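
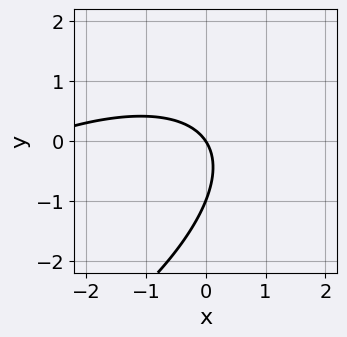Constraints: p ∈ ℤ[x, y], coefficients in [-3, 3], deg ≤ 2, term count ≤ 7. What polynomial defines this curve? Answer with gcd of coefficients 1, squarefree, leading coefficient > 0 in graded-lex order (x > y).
x^2 - 2*x*y + 2*y^2 + 3*x + 2*y

First, degree: the shape is more complex than any degree-1 curve, so deg p = 2.
Next, from the axis intercepts and sections: it crosses the x-axis at the gridline x = 0; the y-axis gridline crossings are at y ∈ {-1, 0}.
Finally, assembling these constraints gives the stated polynomial.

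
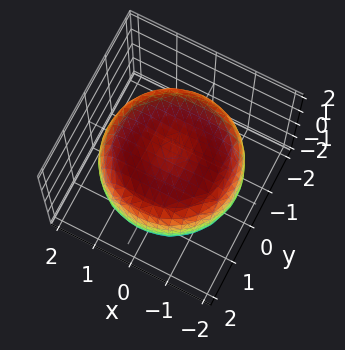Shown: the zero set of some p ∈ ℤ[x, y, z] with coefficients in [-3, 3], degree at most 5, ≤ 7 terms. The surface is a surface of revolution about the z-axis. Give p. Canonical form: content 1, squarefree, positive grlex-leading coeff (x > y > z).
x^4 + 2*x^2*y^2 + y^4 - 2*x^2 - 2*y^2 + 3*z^2 - 3

1. Degree: the shape is more complex than any degree-3 surface, so deg p = 4.
2. Symmetries: the surface is invariant under rotation about z: p = q(x² + y², z).
3. From the visible intercepts: among the integer gridlines, it crosses the z-axis at z ∈ {-1, 1}; a circular section at z = 1 has radius between 1 and 2.
4. Solving for integer coefficients yields p as stated.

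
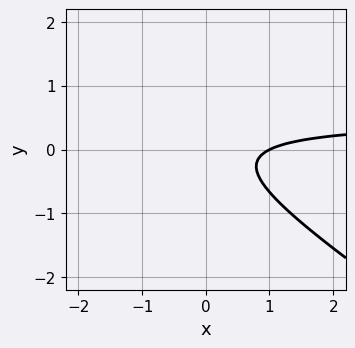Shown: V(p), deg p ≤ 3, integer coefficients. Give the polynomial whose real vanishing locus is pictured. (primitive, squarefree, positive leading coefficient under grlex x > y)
2*x*y + 3*y^2 - x + 1

First, the degree is 2 — no degree-1 curve has this shape.
Next, from the visible intercepts: the curve avoids every integer y-axis point in the box; one x-axis crossing is at x = 1.
Finally, assembling these constraints gives the stated polynomial.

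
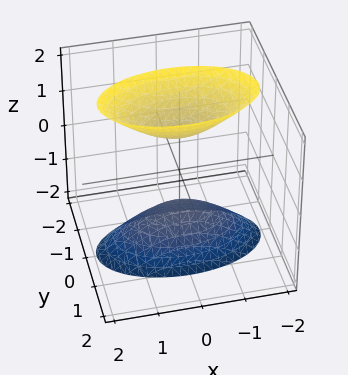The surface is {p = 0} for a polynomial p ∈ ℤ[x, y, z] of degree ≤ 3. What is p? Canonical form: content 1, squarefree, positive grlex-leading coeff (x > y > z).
x^2 + 3*y^2 - z^2 + 1

1. There are 2 components. They look like related sheets of one shape, so recover p as a whole.
2. The degree is 2 — two sheets facing apart; a quadric.
3. Symmetries: it's symmetric under y → −y, forcing even powers of y; the z ↦ −z reflection is a symmetry, so z appears only in even powers; mirror symmetry x ↦ −x ⇒ only even powers of x.
4. Reading off the gridlines: no x-intercept at any integer in the box; among the integer gridlines, it crosses the z-axis at z ∈ {-1, 1}; it misses every integer gridline on the y-axis.
5. Assembling these constraints gives the stated polynomial.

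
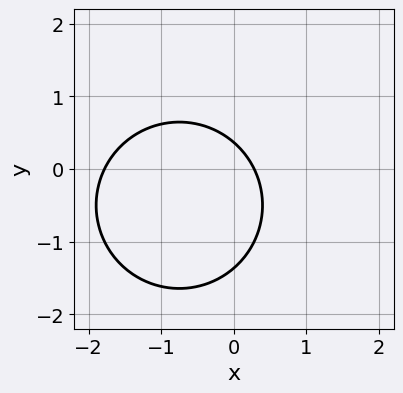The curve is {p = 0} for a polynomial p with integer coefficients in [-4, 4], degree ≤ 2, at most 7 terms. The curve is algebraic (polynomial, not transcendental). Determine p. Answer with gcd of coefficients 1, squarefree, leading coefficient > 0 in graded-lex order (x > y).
2*x^2 + 2*y^2 + 3*x + 2*y - 1

deg p = 2. No degree-1 curve has this shape.
Putting this together gives p.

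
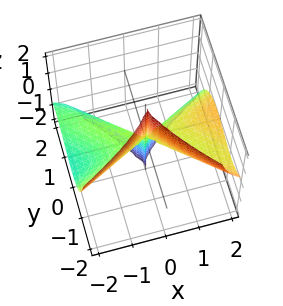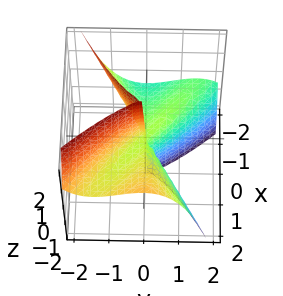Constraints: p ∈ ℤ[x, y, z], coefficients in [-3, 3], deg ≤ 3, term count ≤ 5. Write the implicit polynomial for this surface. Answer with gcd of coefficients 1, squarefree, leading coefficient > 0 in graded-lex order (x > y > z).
First, the degree is 3 — the shape is more complex than any degree-2 surface.
Next, from the axis intercepts and sections: it meets the x-axis at x = 0 (among the integer gridlines); every point of the z-axis in the box is on the surface; it meets the y-axis at y = 0 (among the integer gridlines).
Finally, the integer polynomial consistent with all of this is the stated p.

x^3 - 3*x^2*z - 3*x*y^2 - 3*y^3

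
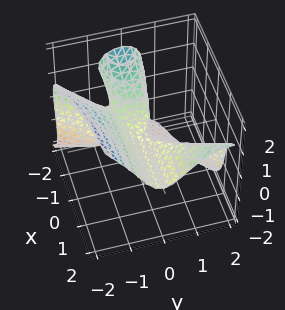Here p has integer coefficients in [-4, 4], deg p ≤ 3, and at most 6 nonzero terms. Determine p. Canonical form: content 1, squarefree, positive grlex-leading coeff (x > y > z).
3*x*y^2 - 2*y^3 - 2*z^3 - 2*x*z

1. The degree is 3 — a generic line meets the surface in up to 3 points.
2. Observable constraints: the visible x-axis segment lies entirely on the surface; it crosses the z-axis at the gridline z = 0.
3. Together with the visible shape, these determine p as stated.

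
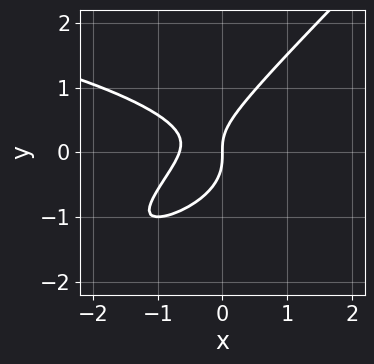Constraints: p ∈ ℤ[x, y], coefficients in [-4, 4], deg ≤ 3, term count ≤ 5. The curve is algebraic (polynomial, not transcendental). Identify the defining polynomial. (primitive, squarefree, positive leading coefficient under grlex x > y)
3*x*y^2 - 3*y^3 + 3*x^2 - x*y + 2*x

First, degree: no degree-2 curve has this shape, so deg p = 3.
Next, observable constraints: it meets the y-axis at y = 0 (among the integer gridlines); one x-axis crossing is at x = 0.
Finally, fitting integer coefficients to these (and the overall shape) gives p.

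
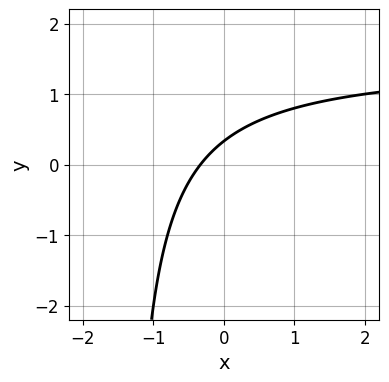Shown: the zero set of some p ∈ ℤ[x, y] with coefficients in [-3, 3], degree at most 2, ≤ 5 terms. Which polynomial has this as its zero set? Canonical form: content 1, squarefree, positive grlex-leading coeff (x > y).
(a) Degree: a generic line meets the curve in up to 2 points, so deg p = 2.
(b) The integer polynomial consistent with all of this is the stated p.

2*x*y - 3*x + 3*y - 1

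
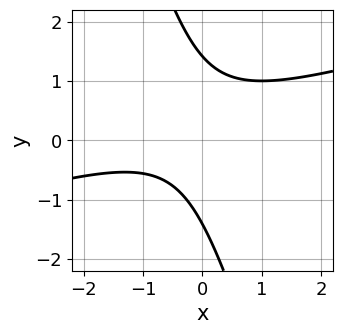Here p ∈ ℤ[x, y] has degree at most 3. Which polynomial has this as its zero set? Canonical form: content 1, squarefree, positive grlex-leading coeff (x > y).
x^2 - 3*x*y - y^2 + x + 2

The degree is 2 — a generic line meets the curve in up to 2 points.
From the axis intercepts and sections: it misses every integer gridline on the x-axis.
Putting this together gives p.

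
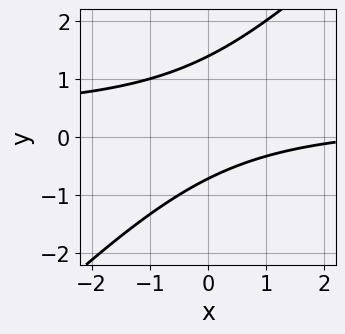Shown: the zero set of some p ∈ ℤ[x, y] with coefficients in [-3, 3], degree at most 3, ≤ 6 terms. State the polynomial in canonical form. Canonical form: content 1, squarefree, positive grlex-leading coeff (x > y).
3*x*y - 3*y^2 - x + 2*y + 3

(a) Degree: a generic line meets the curve in up to 2 points, so deg p = 2.
(b) From the visible intercepts: it misses every integer gridline on the x-axis.
(c) Assembling these constraints gives the stated polynomial.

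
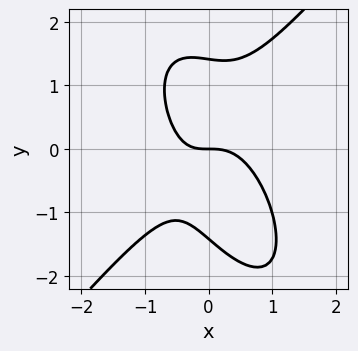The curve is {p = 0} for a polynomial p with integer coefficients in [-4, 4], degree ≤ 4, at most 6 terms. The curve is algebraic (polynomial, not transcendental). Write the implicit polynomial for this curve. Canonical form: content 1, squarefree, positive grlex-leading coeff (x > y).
3*x^3 - x*y^2 - y^3 + x*y + 2*y

Degree: a generic line meets the curve in up to 3 points, so deg p = 3.
From the visible intercepts: it meets the x-axis at x = 0 (among the integer gridlines); it meets the y-axis at y = 0 (among the integer gridlines).
Solving for integer coefficients yields p as stated.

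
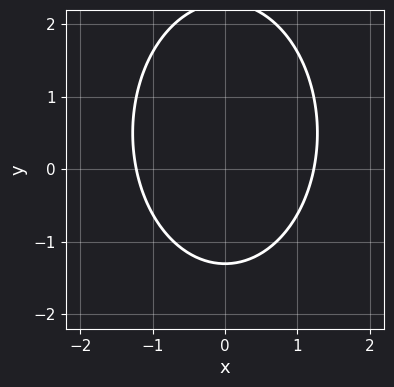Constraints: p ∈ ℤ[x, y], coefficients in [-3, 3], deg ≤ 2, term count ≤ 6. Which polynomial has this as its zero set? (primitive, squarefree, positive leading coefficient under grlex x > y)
1. The degree is 2 — the shape is more complex than any degree-1 curve.
2. Symmetries: mirror symmetry x ↦ −x ⇒ only even powers of x.
3. Assembling these constraints gives the stated polynomial.

2*x^2 + y^2 - y - 3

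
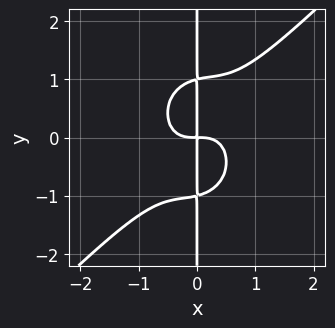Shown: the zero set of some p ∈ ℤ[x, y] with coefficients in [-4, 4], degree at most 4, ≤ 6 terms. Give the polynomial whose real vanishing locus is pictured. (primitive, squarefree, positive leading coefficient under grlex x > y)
3*x^4 - 2*x^3*y + x^2*y^2 - 2*x*y^3 + 2*x*y

1. Degree: the shape is more complex than any degree-3 curve, so deg p = 4.
2. From the axis intercepts and sections: every point of the y-axis in the box is on the curve.
3. Solving for integer coefficients yields p as stated.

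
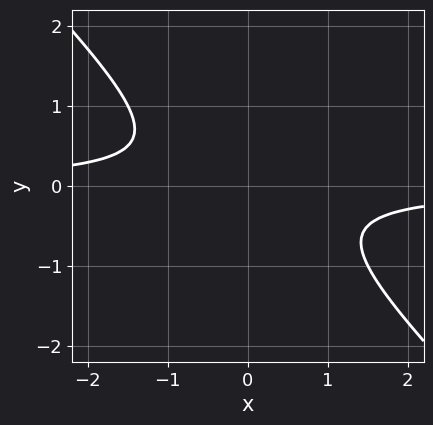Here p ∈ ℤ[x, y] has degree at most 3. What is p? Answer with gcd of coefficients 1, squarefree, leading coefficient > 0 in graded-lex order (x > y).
2*x*y + 2*y^2 + 1

1. Degree: a generic line meets the curve in up to 2 points, so deg p = 2.
2. Checking where it meets the axes: no y-intercept at any integer in the box; no x-intercept at any integer in the box.
3. Together with the visible shape, these determine p as stated.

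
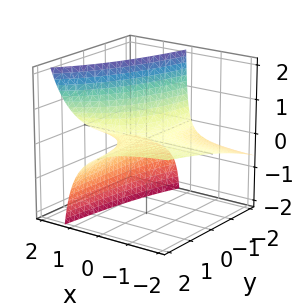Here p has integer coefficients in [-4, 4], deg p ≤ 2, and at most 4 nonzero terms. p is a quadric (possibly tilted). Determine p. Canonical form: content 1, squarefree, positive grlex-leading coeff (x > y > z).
The degree is 2 — a generic line meets the surface in up to 2 points.
Checking where it meets the axes: the visible y-axis segment lies entirely on the surface; the visible x-axis segment lies entirely on the surface; one z-axis crossing is at z = 0.
Solving for integer coefficients yields p as stated.

x*y - 3*x*z + y*z + 3*z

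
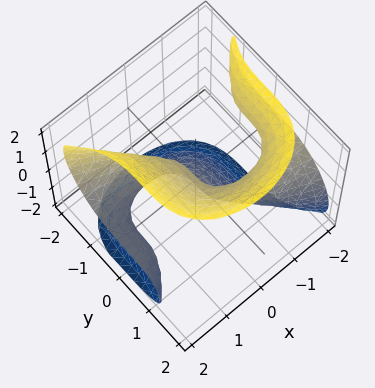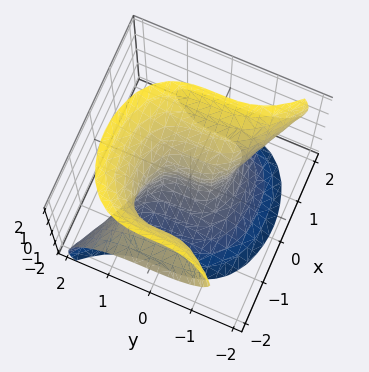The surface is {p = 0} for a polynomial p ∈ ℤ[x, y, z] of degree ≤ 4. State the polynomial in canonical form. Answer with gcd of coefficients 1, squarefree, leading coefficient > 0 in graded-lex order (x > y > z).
1. Degree: a generic line meets the surface in up to 3 points, so deg p = 3.
2. Checking where it meets the axes: one x-axis crossing is at x = 0; it meets the y-axis at y = 0 (among the integer gridlines); it crosses the z-axis at the gridline z = 0.
3. Together with the visible shape, these determine p as stated.

3*x^2*z + 3*y^3 - 2*z^3 + 3*x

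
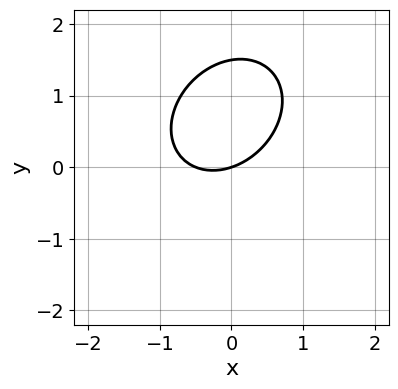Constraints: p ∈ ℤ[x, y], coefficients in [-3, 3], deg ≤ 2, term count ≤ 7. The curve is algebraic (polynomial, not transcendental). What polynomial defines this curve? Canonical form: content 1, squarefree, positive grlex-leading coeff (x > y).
1. The degree is 2 — no degree-1 curve has this shape.
2. Observable constraints: it meets the x-axis at x = 0 (among the integer gridlines); one y-axis crossing is at y = 0.
3. The integer polynomial consistent with all of this is the stated p.

2*x^2 - x*y + 2*y^2 + x - 3*y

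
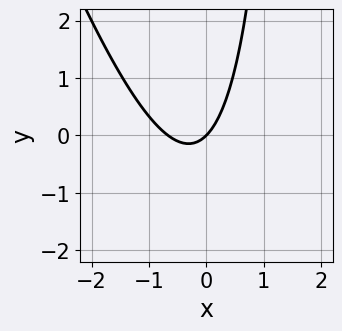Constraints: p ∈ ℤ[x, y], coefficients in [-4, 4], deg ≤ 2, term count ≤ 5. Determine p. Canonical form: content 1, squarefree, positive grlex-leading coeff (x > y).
(a) Degree: the shape is more complex than any degree-1 curve, so deg p = 2.
(b) From the axis intercepts and sections: it meets the x-axis at x = 0 (among the integer gridlines); it meets the y-axis at y = 0 (among the integer gridlines).
(c) Matching integer coefficients to the picture gives p.

3*x^2 + x*y + 2*x - 2*y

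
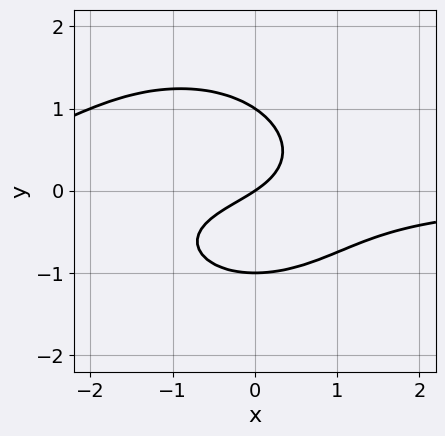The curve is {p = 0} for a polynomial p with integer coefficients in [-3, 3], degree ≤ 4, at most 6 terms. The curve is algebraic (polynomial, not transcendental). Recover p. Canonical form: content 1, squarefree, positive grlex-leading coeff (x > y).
(a) The degree is 3 — the shape is more complex than any degree-2 curve.
(b) Observable constraints: one x-axis crossing is at x = 0; among the integer gridlines, it crosses the y-axis at y ∈ {-1, 0, 1}.
(c) Together with the visible shape, these determine p as stated.

2*x^2*y + 3*y^3 + 2*x*y + 2*x - 3*y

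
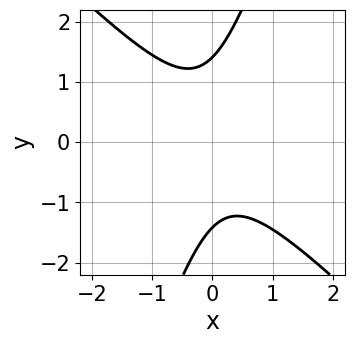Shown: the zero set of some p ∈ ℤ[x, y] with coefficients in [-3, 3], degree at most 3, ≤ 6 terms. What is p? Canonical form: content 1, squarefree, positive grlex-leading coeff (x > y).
3*x^2 + 2*x*y - y^2 + 2

1. deg p = 2. The shape is more complex than any degree-1 curve.
2. Checking where it meets the axes: the curve avoids every integer x-axis point in the box.
3. Assembling these constraints gives the stated polynomial.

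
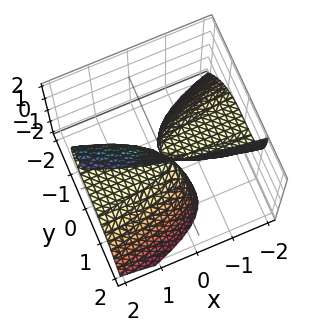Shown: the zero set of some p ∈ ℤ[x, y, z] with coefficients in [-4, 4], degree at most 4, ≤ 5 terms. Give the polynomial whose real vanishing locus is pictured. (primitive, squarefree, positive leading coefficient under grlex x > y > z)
(a) deg p = 3. The shape is more complex than any degree-2 surface.
(b) Observable constraints: one y-axis crossing is at y = 0; the visible x-axis segment lies entirely on the surface; it meets the z-axis at z = 0 (among the integer gridlines).
(c) Solving for integer coefficients yields p as stated.

x*z^2 - 3*y^3 - 3*x*z - 2*y*z + z^2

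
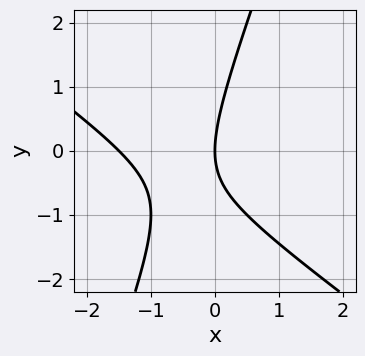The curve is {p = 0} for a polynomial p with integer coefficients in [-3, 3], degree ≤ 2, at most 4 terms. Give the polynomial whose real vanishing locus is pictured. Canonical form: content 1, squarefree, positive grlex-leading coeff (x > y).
First, deg p = 2. No degree-1 curve has this shape.
Next, from the axis intercepts and sections: it crosses the y-axis at the gridline y = 0; one x-axis crossing is at x = 0.
Finally, these observations pin down the coefficients.

2*x^2 + 2*x*y - y^2 + 3*x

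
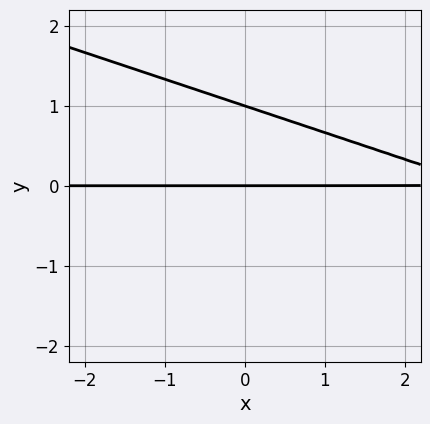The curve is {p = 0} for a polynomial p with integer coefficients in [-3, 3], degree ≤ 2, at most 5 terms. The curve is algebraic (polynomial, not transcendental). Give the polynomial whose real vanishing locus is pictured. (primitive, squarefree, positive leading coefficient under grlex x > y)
x*y + 3*y^2 - 3*y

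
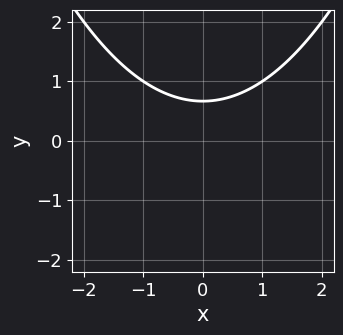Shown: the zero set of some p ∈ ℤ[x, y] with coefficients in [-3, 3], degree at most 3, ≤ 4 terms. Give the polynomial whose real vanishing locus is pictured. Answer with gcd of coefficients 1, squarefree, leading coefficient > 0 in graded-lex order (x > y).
x^2 - 3*y + 2

deg p = 2. A generic line meets the curve in up to 2 points.
Symmetries: the x ↦ −x reflection is a symmetry, so x appears only in even powers.
Against the integer gridlines: the curve avoids every integer x-axis point in the box.
Assembling these constraints gives the stated polynomial.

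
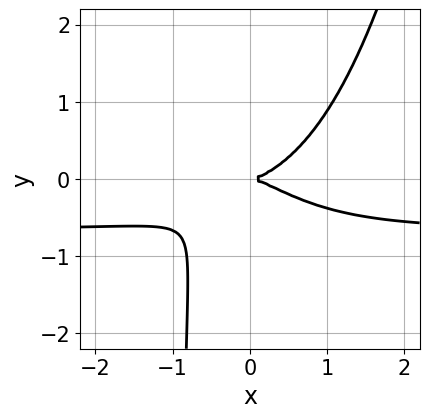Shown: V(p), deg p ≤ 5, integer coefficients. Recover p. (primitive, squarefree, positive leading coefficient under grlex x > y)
(a) The degree is 4 — the shape is more complex than any degree-3 curve.
(b) Observable constraints: it crosses the x-axis at the gridline x = 0; one y-axis crossing is at y = 0.
(c) Solving for integer coefficients yields p as stated.

3*x^3*y + 2*x^3 - 3*x*y^2 - 3*y^2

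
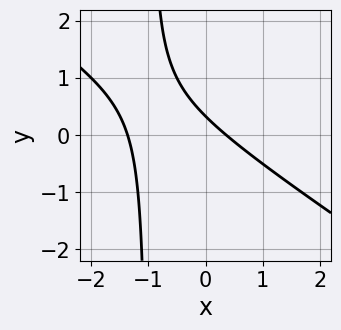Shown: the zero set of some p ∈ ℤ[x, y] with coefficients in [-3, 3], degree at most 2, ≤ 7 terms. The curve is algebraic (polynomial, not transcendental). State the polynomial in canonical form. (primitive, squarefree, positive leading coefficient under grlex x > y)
2*x^2 + 3*x*y + 2*x + 3*y - 1

First, the degree is 2 — the shape is more complex than any degree-1 curve.
Finally, putting this together gives p.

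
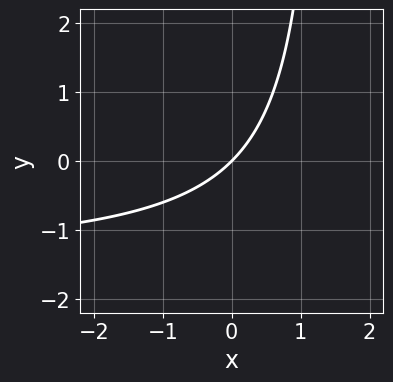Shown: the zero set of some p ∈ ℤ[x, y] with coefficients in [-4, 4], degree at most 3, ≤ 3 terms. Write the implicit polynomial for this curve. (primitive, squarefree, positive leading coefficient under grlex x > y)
2*x*y + 3*x - 3*y

1. Degree: no degree-1 curve has this shape, so deg p = 2.
2. Against the integer gridlines: one x-axis crossing is at x = 0; one y-axis crossing is at y = 0.
3. Solving for integer coefficients yields p as stated.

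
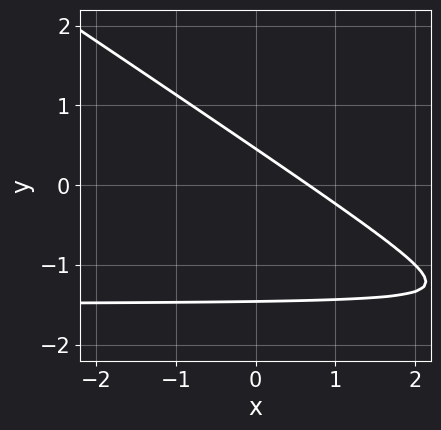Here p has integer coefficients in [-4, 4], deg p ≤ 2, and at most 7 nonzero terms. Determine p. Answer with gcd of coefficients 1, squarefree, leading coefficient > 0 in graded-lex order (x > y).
The degree is 2 — the shape is more complex than any degree-1 curve.
The integer polynomial consistent with all of this is the stated p.

2*x*y + 3*y^2 + 3*x + 3*y - 2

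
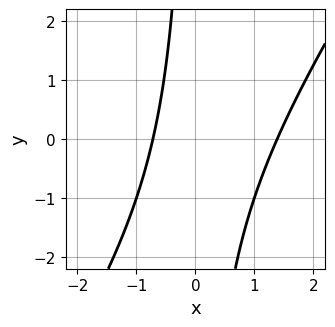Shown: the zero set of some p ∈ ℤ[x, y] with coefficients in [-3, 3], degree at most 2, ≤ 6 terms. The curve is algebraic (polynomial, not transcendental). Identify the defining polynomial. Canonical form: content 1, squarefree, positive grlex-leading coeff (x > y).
3*x^2 - 2*x*y - 2*x - 3

(a) Degree: the shape is more complex than any degree-1 curve, so deg p = 2.
(b) Against the integer gridlines: it misses every integer gridline on the y-axis.
(c) Fitting integer coefficients to these (and the overall shape) gives p.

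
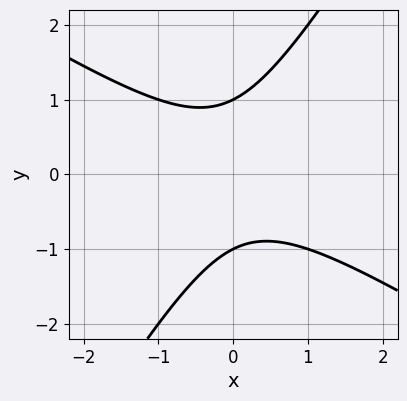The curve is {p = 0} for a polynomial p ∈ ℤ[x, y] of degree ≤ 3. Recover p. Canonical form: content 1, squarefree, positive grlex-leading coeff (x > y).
x^2 + x*y - y^2 + 1

First, the degree is 2 — no degree-1 curve has this shape.
Then, observable constraints: it misses every integer gridline on the x-axis; among the integer gridlines, it crosses the y-axis at y ∈ {-1, 1}.
Finally, solving for integer coefficients yields p as stated.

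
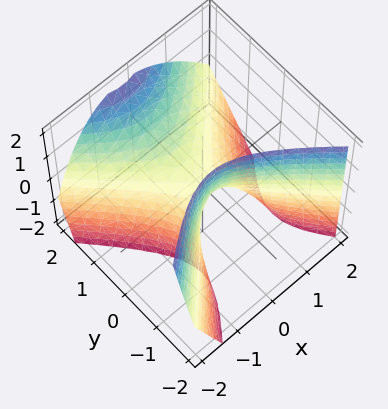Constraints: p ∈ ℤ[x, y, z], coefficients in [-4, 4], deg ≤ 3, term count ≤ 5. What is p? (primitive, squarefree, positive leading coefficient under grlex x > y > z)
3*x^2 + x*z - 3*y^2 + 2*y*z + 2*z

First, deg p = 2. A generic line meets the surface in up to 2 points.
Then, checking where it meets the axes: it meets the z-axis at z = 0 (among the integer gridlines); one y-axis crossing is at y = 0; it crosses the x-axis at the gridline x = 0.
Finally, matching integer coefficients to the picture gives p.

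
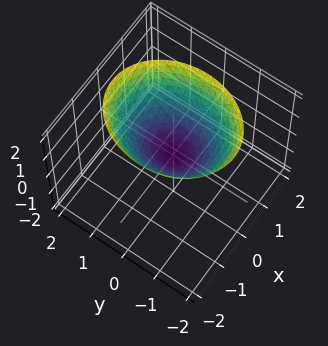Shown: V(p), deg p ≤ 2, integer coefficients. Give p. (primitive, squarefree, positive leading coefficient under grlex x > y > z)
3*x^2 + 2*y^2 - 3*z

(a) deg p = 2.
(b) Symmetries: the y ↦ −y reflection is a symmetry, so y appears only in even powers; mirror symmetry x ↦ −x ⇒ only even powers of x.
(c) Against the integer gridlines: it meets the z-axis at z = 0 (among the integer gridlines); it meets the y-axis at y = 0 (among the integer gridlines); it meets the x-axis at x = 0 (among the integer gridlines).
(d) These observations pin down the coefficients.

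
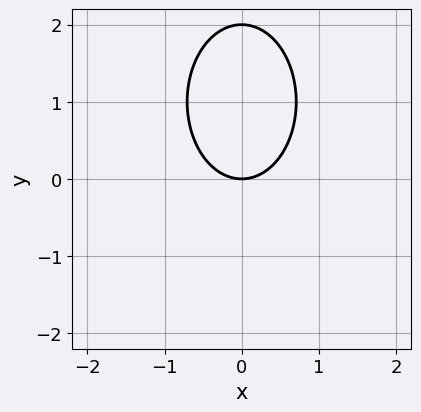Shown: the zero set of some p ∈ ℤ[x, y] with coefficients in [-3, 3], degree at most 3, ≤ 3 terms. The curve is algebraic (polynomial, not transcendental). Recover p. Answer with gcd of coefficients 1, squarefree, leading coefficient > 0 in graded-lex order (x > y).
2*x^2 + y^2 - 2*y

1. deg p = 2.
2. Symmetries: mirror symmetry x ↦ −x ⇒ only even powers of x.
3. Checking where it meets the axes: the y-axis gridline crossings are at y ∈ {0, 2}; it crosses the x-axis at the gridline x = 0.
4. The integer polynomial consistent with all of this is the stated p.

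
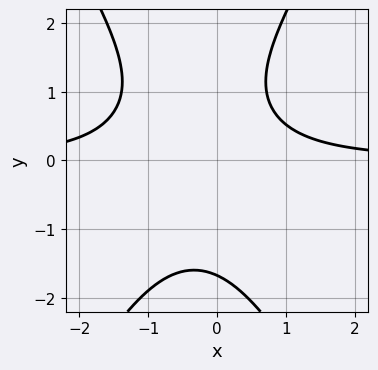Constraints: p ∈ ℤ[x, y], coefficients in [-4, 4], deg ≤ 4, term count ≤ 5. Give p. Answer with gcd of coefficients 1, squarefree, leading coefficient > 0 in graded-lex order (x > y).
(a) The degree is 3 — the shape is more complex than any degree-2 curve.
(b) From the visible intercepts: no x-intercept at any integer in the box.
(c) Putting this together gives p.

3*x^2*y - y^3 + 2*x*y + y - 3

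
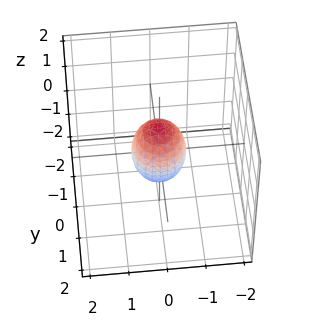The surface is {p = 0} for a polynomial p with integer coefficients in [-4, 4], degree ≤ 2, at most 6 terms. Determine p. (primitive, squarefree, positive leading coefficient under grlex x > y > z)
2*x^2 + 2*y^2 + z^2 - 1

Degree: a closed, bounded, convex surface; a quadric, so deg p = 2.
Symmetries: it's symmetric under z → −z, forcing even powers of z; the z-axis is an axis of rotation, so x and y enter only as x² + y².
Checking where it meets the axes: a circular section at z = 0 has radius between 0 and 1; among the integer gridlines, it crosses the z-axis at z ∈ {-1, 1}.
Fitting integer coefficients to these (and the overall shape) gives p.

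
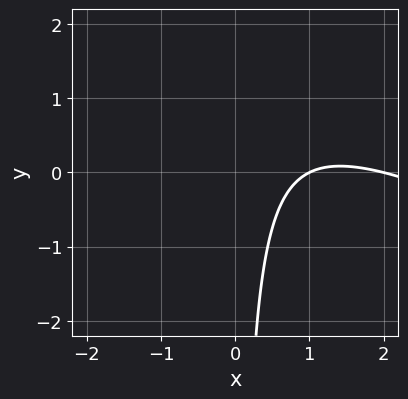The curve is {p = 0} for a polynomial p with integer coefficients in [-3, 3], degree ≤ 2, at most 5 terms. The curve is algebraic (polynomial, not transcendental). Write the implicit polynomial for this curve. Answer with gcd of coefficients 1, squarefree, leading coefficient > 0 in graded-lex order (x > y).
x^2 + 2*x*y - 3*x + 2

deg p = 2.
From the visible intercepts: the x-axis gridline crossings are at x ∈ {1, 2}; the curve avoids every integer y-axis point in the box.
The integer polynomial consistent with all of this is the stated p.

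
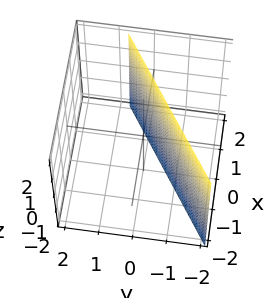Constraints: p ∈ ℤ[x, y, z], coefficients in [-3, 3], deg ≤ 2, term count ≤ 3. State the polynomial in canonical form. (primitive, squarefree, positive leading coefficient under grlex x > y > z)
2*x - 3*y - 2

First, degree: the surface is flat (a plane), so deg p = 1.
Then, against the integer gridlines: it crosses the x-axis at the gridline x = 1; the surface avoids every integer z-axis point in the box.
Finally, assembling these constraints gives the stated polynomial.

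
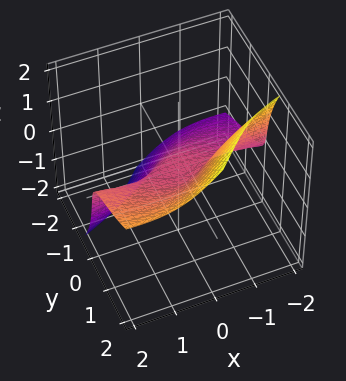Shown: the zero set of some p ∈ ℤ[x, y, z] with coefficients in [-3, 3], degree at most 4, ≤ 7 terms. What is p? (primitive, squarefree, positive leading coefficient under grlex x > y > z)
x^2*y - 3*x*y*z + y^3 - z^3 - z

deg p = 3. The shape is more complex than any degree-2 surface.
Observable constraints: every point of the x-axis in the box is on the surface; it crosses the z-axis at the gridline z = 0; one y-axis crossing is at y = 0.
The integer polynomial consistent with all of this is the stated p.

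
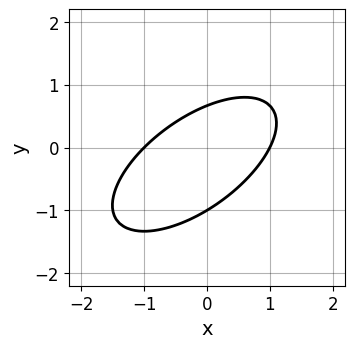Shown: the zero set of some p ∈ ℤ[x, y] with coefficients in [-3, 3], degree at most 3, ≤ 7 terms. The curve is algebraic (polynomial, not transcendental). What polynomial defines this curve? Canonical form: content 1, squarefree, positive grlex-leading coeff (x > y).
2*x^2 - 3*x*y + 3*y^2 + y - 2

(a) Degree: no degree-1 curve has this shape, so deg p = 2.
(b) Reading off the gridlines: it meets the y-axis at y = -1 (among the integer gridlines); the x-axis gridline crossings are at x ∈ {-1, 1}.
(c) Fitting integer coefficients to these (and the overall shape) gives p.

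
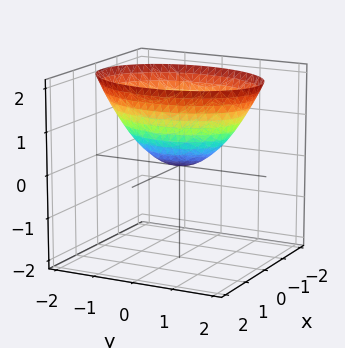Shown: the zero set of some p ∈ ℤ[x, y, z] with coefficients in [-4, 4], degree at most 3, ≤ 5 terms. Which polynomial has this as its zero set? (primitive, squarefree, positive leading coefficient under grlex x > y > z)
deg p = 2.
Symmetries: mirror symmetry x ↦ −x ⇒ only even powers of x; the y ↦ −y reflection is a symmetry, so y appears only in even powers.
Against the integer gridlines: it meets the z-axis at z = 0 (among the integer gridlines); it meets the x-axis at x = 0 (among the integer gridlines); one y-axis crossing is at y = 0.
Solving for integer coefficients yields p as stated.

2*x^2 + y^2 - 2*z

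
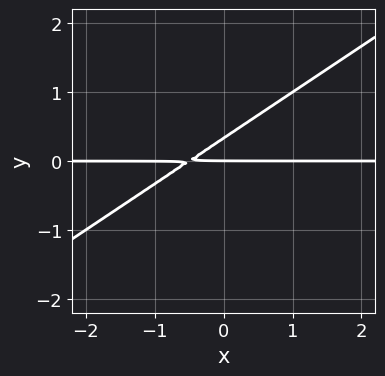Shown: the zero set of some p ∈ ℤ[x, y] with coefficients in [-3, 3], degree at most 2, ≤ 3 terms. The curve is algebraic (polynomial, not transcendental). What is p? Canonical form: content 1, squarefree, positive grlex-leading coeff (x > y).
2*x*y - 3*y^2 + y

1. Degree: a generic line meets the curve in up to 2 points, so deg p = 2.
2. Observable constraints: it meets the y-axis at y = 0 (among the integer gridlines); every point of the x-axis in the box is on the curve.
3. Solving for integer coefficients yields p as stated.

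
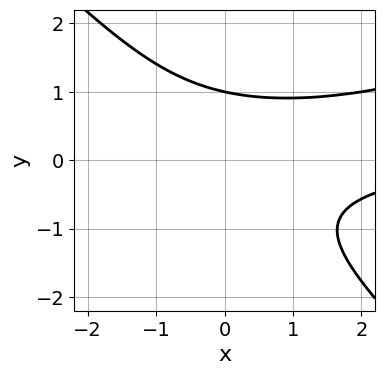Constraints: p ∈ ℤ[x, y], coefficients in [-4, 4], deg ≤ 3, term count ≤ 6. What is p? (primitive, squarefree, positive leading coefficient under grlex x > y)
x^2*y - 2*x*y^2 - 3*y^3 + 3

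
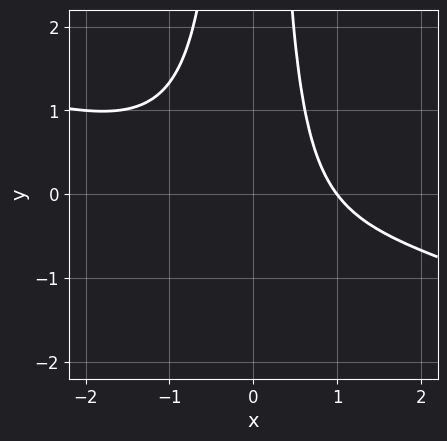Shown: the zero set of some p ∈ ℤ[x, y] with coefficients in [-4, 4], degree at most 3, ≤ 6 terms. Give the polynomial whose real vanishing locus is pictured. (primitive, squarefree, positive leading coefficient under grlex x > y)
The degree is 3 — the shape is more complex than any degree-2 curve.
Reading off the gridlines: it meets the x-axis at x = 1 (among the integer gridlines); no y-intercept at any integer in the box.
Assembling these constraints gives the stated polynomial.

x^3 + 3*x^2*y + x - 2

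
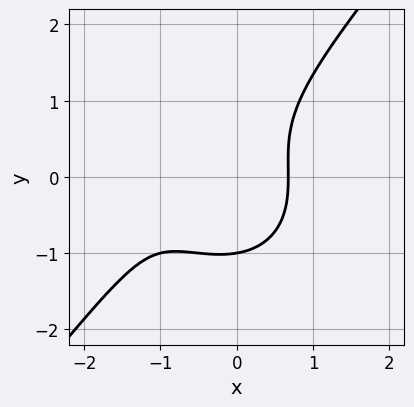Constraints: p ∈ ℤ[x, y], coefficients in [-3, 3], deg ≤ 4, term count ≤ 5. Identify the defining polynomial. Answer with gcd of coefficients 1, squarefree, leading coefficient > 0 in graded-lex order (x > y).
2*x^3 + x*y^2 - 2*y^3 + 3*x^2 - 2

First, the degree is 3 — a generic line meets the curve in up to 3 points.
Then, checking where it meets the axes: one y-axis crossing is at y = -1.
Finally, putting this together gives p.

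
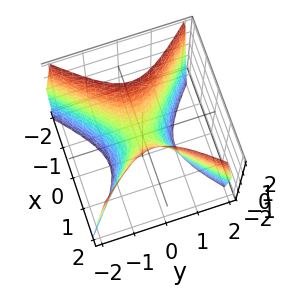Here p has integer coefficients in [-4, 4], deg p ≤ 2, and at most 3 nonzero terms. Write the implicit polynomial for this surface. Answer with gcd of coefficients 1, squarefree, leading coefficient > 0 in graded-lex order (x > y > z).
(a) Degree: a saddle surface; a quadric, so deg p = 2.
(b) Symmetries: mirror symmetry x ↦ −x ⇒ only even powers of x; it's symmetric under y → −y, forcing even powers of y.
(c) Reading off the gridlines: one z-axis crossing is at z = 0; it meets the x-axis at x = 0 (among the integer gridlines); it crosses the y-axis at the gridline y = 0.
(d) Matching integer coefficients to the picture gives p.

2*x^2 - 2*y^2 - z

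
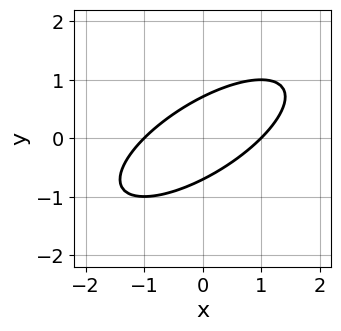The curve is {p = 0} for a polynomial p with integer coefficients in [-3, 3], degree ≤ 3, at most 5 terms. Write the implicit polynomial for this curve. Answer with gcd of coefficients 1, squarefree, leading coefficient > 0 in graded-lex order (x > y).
x^2 - 2*x*y + 2*y^2 - 1

(a) The degree is 2 — a generic line meets the curve in up to 2 points.
(b) Against the integer gridlines: the x-axis gridline crossings are at x ∈ {-1, 1}.
(c) The integer polynomial consistent with all of this is the stated p.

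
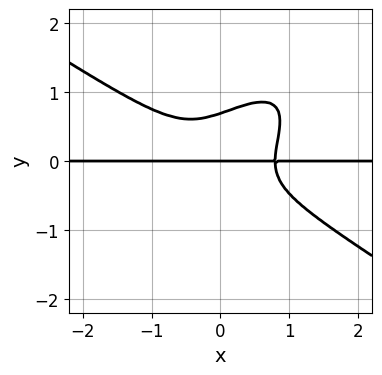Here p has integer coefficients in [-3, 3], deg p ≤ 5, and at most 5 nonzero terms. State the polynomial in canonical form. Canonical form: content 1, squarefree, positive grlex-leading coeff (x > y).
2*x^3*y - 3*x*y^3 + 3*y^4 - y

First, deg p = 4. The shape is more complex than any degree-3 curve.
Next, checking where it meets the axes: it meets the y-axis at y = 0 (among the integer gridlines); every point of the x-axis in the box is on the curve.
Finally, solving for integer coefficients yields p as stated.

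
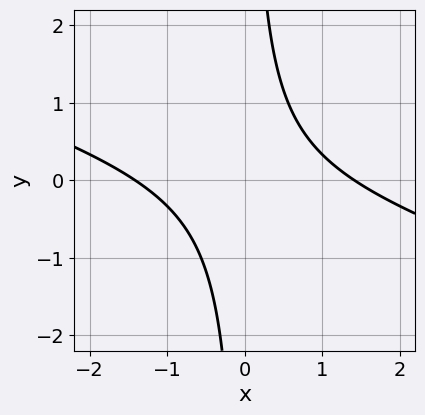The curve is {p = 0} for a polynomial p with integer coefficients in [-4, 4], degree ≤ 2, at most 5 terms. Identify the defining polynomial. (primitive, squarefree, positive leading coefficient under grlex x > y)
x^2 + 3*x*y - 2

(a) The degree is 2 — a generic line meets the curve in up to 2 points.
(b) From the axis intercepts and sections: no y-intercept at any integer in the box.
(c) Fitting integer coefficients to these (and the overall shape) gives p.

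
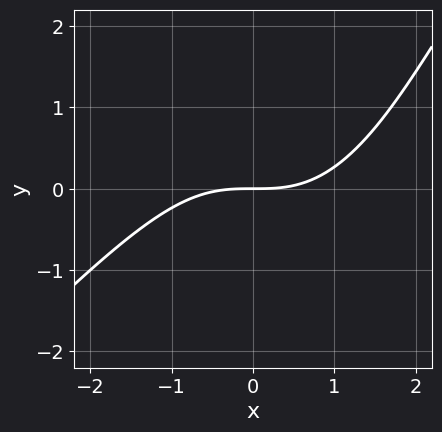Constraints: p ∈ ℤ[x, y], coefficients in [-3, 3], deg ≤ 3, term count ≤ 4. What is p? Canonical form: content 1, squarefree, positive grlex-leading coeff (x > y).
x^3 - x^2*y + y^2 - 3*y

(a) Degree: no degree-2 curve has this shape, so deg p = 3.
(b) Reading off the gridlines: it crosses the x-axis at the gridline x = 0; it crosses the y-axis at the gridline y = 0.
(c) Together with the visible shape, these determine p as stated.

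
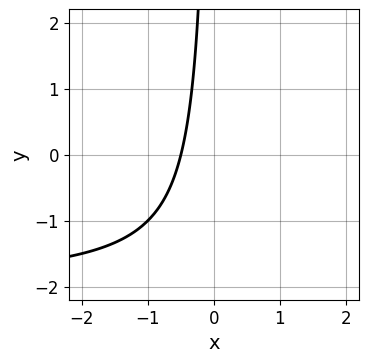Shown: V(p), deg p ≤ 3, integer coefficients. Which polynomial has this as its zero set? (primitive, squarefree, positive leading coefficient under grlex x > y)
The degree is 2 — no degree-1 curve has this shape.
Checking where it meets the axes: the curve avoids every integer y-axis point in the box.
Assembling these constraints gives the stated polynomial.

x*y + 2*x + 1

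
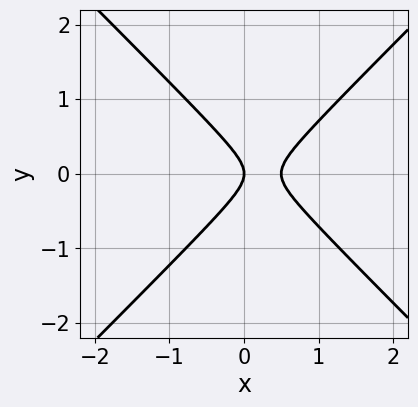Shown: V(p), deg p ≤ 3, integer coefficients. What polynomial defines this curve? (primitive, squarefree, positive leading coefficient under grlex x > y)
2*x^2 - 2*y^2 - x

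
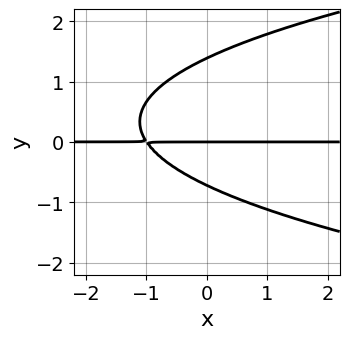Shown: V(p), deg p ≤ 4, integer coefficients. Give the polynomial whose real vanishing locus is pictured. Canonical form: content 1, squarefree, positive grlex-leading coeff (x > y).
3*y^3 - 3*x*y - 2*y^2 - 3*y

First, the degree is 3 — the shape is more complex than any degree-2 curve.
Next, reading off the gridlines: every point of the x-axis in the box is on the curve; it crosses the y-axis at the gridline y = 0.
Finally, putting this together gives p.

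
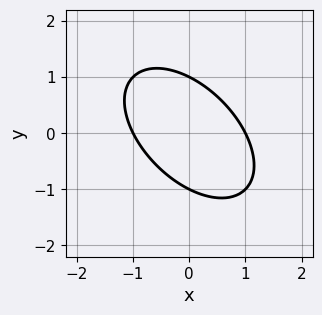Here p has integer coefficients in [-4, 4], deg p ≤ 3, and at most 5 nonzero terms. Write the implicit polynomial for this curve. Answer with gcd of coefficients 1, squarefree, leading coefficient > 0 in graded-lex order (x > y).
x^2 + x*y + y^2 - 1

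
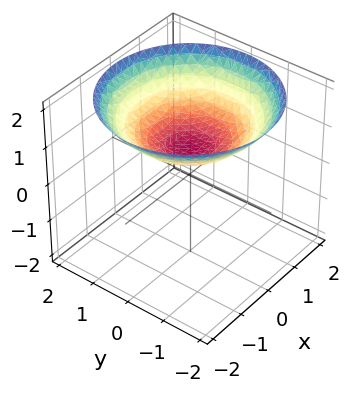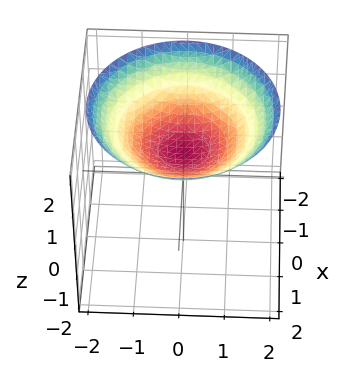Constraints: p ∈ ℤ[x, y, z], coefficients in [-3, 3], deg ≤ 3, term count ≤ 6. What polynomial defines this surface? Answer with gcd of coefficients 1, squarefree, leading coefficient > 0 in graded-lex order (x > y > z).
deg p = 2. The shape is more complex than any degree-1 surface.
Symmetry: the z-axis is an axis of rotation, so x and y enter only as x² + y².
From the visible intercepts: it misses every integer gridline on the x-axis; the surface avoids every integer y-axis point in the box.
These observations pin down the coefficients.

x^2 + y^2 - 3*z + 2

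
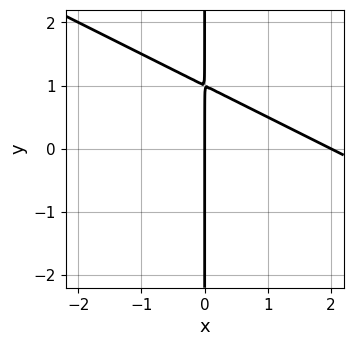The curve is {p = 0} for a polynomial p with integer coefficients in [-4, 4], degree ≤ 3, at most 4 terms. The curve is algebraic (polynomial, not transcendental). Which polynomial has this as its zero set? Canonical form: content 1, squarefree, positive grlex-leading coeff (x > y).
(a) deg p = 2.
(b) Checking where it meets the axes: among the integer gridlines, it crosses the x-axis at x ∈ {0, 2}; every point of the y-axis in the box is on the curve.
(c) Assembling these constraints gives the stated polynomial.

x^2 + 2*x*y - 2*x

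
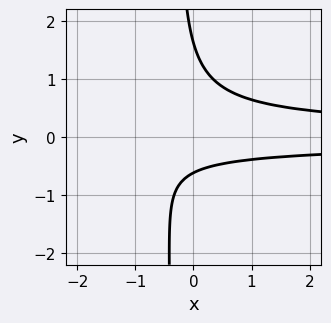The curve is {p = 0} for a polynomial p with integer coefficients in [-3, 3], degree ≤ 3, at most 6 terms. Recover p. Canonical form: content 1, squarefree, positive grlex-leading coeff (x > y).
The degree is 3 — a generic line meets the curve in up to 3 points.
Observable constraints: it misses every integer gridline on the x-axis.
Together with the visible shape, these determine p as stated.

3*x*y^2 + y^2 - y - 1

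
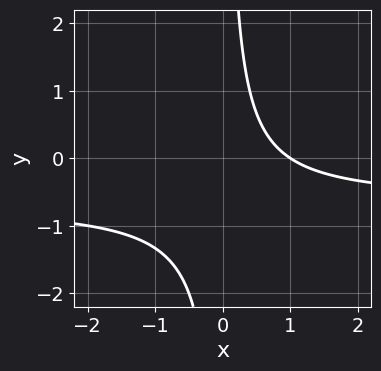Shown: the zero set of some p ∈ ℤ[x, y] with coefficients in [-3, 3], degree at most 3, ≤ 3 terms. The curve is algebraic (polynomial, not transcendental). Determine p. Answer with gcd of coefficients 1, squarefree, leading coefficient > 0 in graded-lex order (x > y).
Degree: no degree-1 curve has this shape, so deg p = 2.
Reading off the gridlines: it crosses the x-axis at the gridline x = 1; no y-intercept at any integer in the box.
Assembling these constraints gives the stated polynomial.

3*x*y + 2*x - 2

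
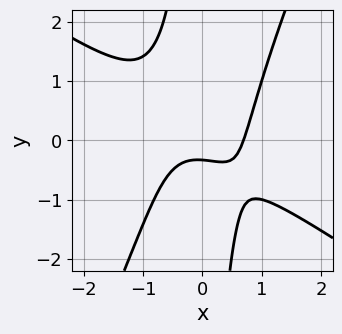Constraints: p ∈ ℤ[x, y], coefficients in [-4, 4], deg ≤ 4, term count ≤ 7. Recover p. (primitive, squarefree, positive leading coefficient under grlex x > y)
The degree is 3 — the shape is more complex than any degree-2 curve.
Putting this together gives p.

3*x^3 + 3*x^2*y - 2*x*y^2 - 3*y - 1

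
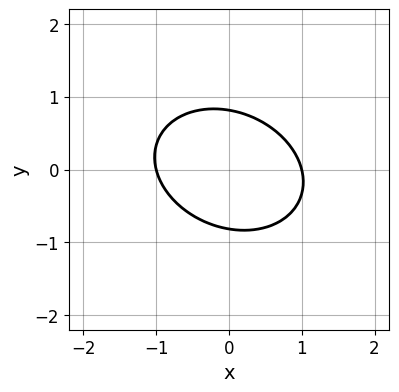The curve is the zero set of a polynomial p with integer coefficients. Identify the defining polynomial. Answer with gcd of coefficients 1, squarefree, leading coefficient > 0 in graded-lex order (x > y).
First, deg p = 2.
Next, from the axis intercepts and sections: the x-axis gridline crossings are at x ∈ {-1, 1}.
Finally, fitting integer coefficients to these (and the overall shape) gives p.

2*x^2 + x*y + 3*y^2 - 2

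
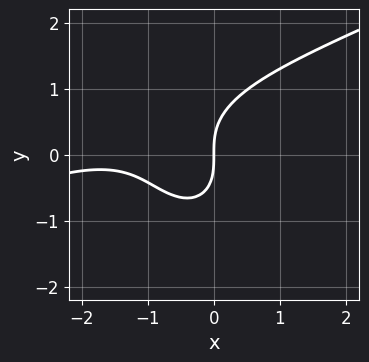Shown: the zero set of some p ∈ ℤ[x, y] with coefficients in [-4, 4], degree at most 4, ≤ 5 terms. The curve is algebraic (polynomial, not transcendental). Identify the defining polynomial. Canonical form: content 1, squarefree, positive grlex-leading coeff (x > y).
(a) deg p = 3. A generic line meets the curve in up to 3 points.
(b) Reading off the gridlines: one y-axis crossing is at y = 0; one x-axis crossing is at x = 0.
(c) Together with the visible shape, these determine p as stated.

x^3 - 2*x^2*y - 2*y^3 + 3*x^2 + 3*x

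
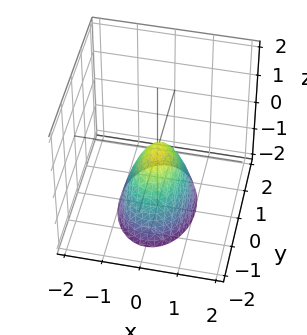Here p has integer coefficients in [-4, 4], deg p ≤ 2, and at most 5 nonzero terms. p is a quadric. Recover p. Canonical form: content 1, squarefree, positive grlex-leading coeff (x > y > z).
2*x^2 + y^2 + z

The degree is 2 — a paraboloid; a quadric.
Symmetries: it's symmetric under y → −y, forcing even powers of y; mirror symmetry x ↦ −x ⇒ only even powers of x.
From the visible intercepts: one z-axis crossing is at z = 0; it meets the x-axis at x = 0 (among the integer gridlines); it meets the y-axis at y = 0 (among the integer gridlines).
Matching integer coefficients to the picture gives p.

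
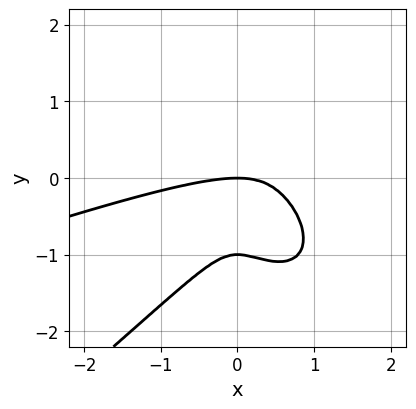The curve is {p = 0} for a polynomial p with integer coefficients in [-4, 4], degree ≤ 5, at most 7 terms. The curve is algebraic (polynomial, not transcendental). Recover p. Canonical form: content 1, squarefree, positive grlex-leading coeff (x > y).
x^4 - 3*x^3*y + 3*y^4 + 3*x^2*y + 3*y^3

(a) deg p = 4. A generic line meets the curve in up to 4 points.
(b) From the axis intercepts and sections: it meets the x-axis at x = 0 (among the integer gridlines); the y-axis gridline crossings are at y ∈ {-1, 0}.
(c) Fitting integer coefficients to these (and the overall shape) gives p.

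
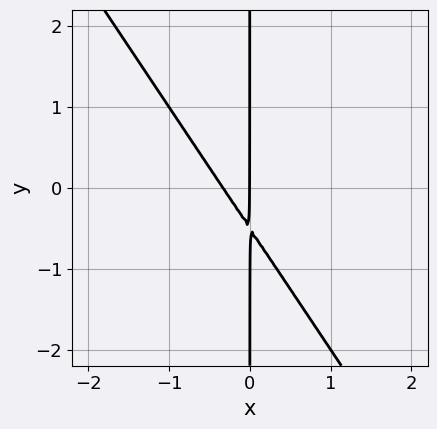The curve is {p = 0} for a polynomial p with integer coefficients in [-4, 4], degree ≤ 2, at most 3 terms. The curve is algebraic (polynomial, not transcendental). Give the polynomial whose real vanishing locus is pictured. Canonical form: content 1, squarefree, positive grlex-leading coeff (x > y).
3*x^2 + 2*x*y + x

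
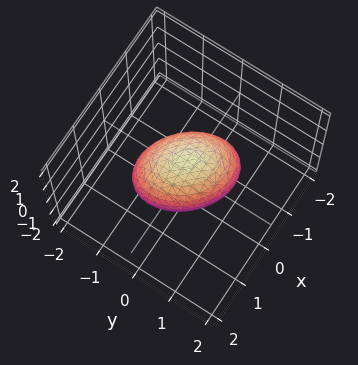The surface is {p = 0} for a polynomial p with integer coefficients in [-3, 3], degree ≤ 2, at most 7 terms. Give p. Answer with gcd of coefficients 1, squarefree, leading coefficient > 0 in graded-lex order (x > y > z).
First, degree: the shape is more complex than any degree-1 surface, so deg p = 2.
Then, observable constraints: among the integer gridlines, it crosses the y-axis at y ∈ {-1, 1}; the z-axis gridline crossings are at z ∈ {-1, 1}.
Finally, the integer polynomial consistent with all of this is the stated p.

3*x^2 + 2*x*y + 3*y^2 + 3*z^2 - 3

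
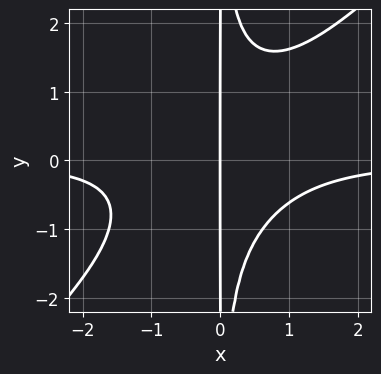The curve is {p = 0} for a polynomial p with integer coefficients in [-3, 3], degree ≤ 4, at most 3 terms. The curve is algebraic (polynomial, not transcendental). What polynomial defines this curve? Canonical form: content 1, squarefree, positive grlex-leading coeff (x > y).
The degree is 4 — no degree-3 curve has this shape.
Against the integer gridlines: it meets the x-axis at x = 0 (among the integer gridlines); the visible y-axis segment lies entirely on the curve.
Putting this together gives p.

x^3*y - x^2*y^2 + x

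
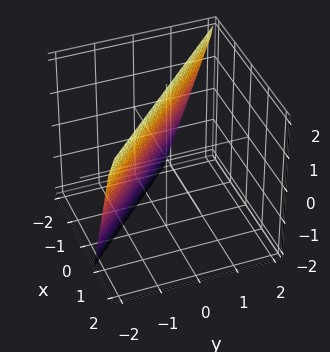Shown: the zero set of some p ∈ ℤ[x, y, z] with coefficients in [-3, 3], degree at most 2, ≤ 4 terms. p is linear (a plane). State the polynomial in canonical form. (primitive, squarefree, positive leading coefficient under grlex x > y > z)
3*x + 3*y - z + 2

deg p = 1.
Checking where it meets the axes: it crosses the z-axis at the gridline z = 2.
The integer polynomial consistent with all of this is the stated p.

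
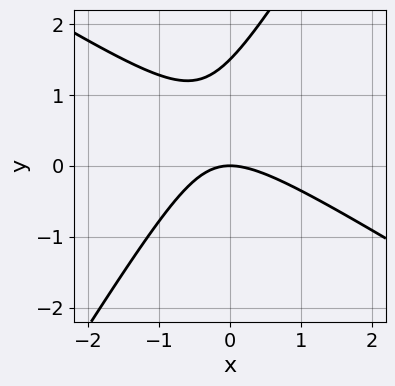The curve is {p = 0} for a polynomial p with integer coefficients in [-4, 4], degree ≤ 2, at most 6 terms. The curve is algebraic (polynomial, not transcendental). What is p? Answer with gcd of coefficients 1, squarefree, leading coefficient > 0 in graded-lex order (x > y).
First, deg p = 2. A generic line meets the curve in up to 2 points.
Next, from the axis intercepts and sections: it crosses the y-axis at the gridline y = 0; it crosses the x-axis at the gridline x = 0.
Finally, the integer polynomial consistent with all of this is the stated p.

2*x^2 + 2*x*y - 2*y^2 + 3*y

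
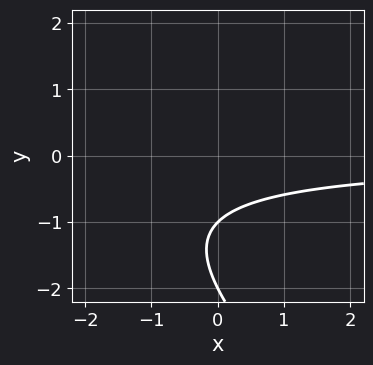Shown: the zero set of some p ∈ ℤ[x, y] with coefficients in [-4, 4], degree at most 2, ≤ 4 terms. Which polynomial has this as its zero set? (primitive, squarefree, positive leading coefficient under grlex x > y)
x*y + y^2 + 3*y + 2

(a) deg p = 2. No degree-1 curve has this shape.
(b) Observable constraints: no x-intercept at any integer in the box; among the integer gridlines, it crosses the y-axis at y ∈ {-2, -1}.
(c) Assembling these constraints gives the stated polynomial.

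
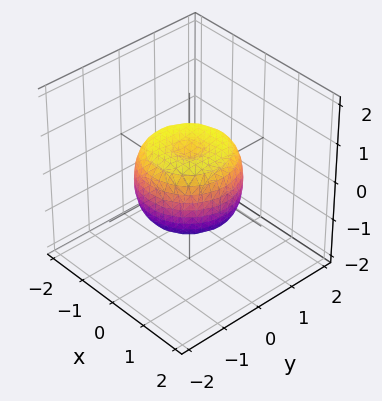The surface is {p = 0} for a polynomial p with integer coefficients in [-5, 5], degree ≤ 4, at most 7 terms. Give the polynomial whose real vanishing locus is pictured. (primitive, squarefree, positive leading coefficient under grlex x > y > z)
2*x^4 + 4*x^2*y^2 + 2*y^4 - 2*x^2 - 2*y^2 + 2*z^2 - 1

(a) deg p = 4.
(b) Symmetry: the z-axis is an axis of rotation, so x and y enter only as x² + y².
(c) From the axis intercepts and sections: a circular section at z = 0 has radius between 1 and 2.
(d) Putting this together gives p.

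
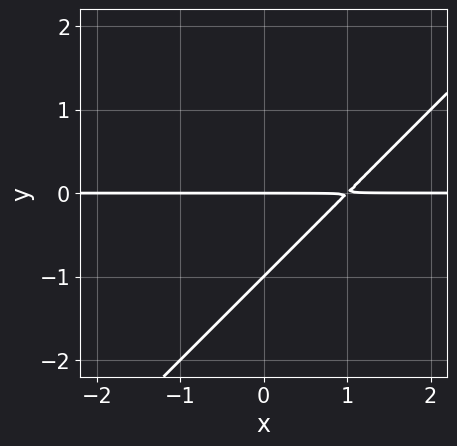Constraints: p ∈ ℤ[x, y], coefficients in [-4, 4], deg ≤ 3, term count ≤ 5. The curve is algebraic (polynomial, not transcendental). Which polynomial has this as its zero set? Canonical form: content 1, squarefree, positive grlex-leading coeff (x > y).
1. The degree is 2 — no degree-1 curve has this shape.
2. Against the integer gridlines: the visible x-axis segment lies entirely on the curve; among the integer gridlines, it crosses the y-axis at y ∈ {-1, 0}.
3. Matching integer coefficients to the picture gives p.

x*y - y^2 - y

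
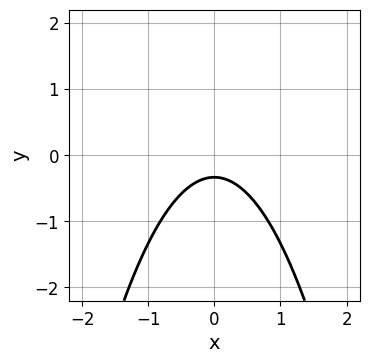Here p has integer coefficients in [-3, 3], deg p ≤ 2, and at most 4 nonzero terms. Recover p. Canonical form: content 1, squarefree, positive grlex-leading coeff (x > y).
3*x^2 + 3*y + 1

1. The degree is 2 — no degree-1 curve has this shape.
2. Symmetries: mirror symmetry x ↦ −x ⇒ only even powers of x.
3. From the axis intercepts and sections: it misses every integer gridline on the x-axis.
4. Matching integer coefficients to the picture gives p.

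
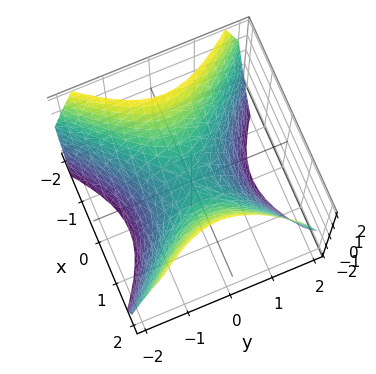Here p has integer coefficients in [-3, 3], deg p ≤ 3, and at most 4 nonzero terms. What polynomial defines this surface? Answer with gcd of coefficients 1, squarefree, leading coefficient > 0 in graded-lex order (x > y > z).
First, the degree is 2 — a hyperbolic paraboloid; a quadric.
Next, symmetries: it's symmetric under y → −y, forcing even powers of y; the x ↦ −x reflection is a symmetry, so x appears only in even powers.
Then, from the axis intercepts and sections: one x-axis crossing is at x = 0; one y-axis crossing is at y = 0; one z-axis crossing is at z = 0.
Finally, fitting integer coefficients to these (and the overall shape) gives p.

x^2 - y^2 - z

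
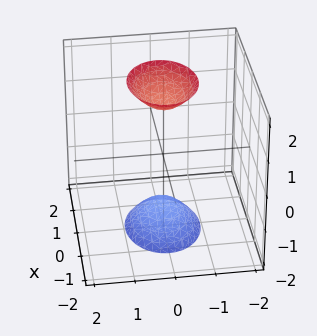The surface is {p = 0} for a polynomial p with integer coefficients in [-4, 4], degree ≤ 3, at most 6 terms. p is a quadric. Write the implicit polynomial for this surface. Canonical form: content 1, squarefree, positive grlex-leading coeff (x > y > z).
(a) There are 2 components. Treating them together as one polynomial.
(b) deg p = 2. Two sheets facing apart; a quadric.
(c) Symmetries: the z ↦ −z reflection is a symmetry, so z appears only in even powers; the y ↦ −y reflection is a symmetry, so y appears only in even powers; mirror symmetry x ↦ −x ⇒ only even powers of x.
(d) From the axis intercepts and sections: it misses every integer gridline on the x-axis; the surface avoids every integer y-axis point in the box.
(e) Putting this together gives p.

2*x^2 + 3*y^2 - z^2 + 2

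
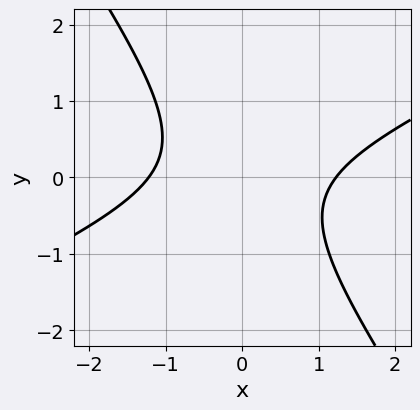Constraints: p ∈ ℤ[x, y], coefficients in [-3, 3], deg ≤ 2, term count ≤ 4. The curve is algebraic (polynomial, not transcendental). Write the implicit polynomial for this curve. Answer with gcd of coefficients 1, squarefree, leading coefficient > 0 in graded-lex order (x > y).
First, deg p = 2.
Next, checking where it meets the axes: the curve avoids every integer y-axis point in the box.
Finally, together with the visible shape, these determine p as stated.

2*x^2 - 3*x*y - 3*y^2 - 3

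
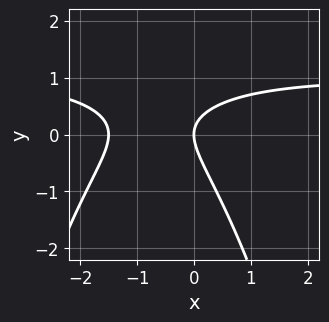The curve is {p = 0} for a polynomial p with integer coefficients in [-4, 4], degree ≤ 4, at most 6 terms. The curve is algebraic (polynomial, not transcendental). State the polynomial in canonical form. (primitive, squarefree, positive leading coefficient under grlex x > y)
2*x^2*y - 2*x^2 + 3*x*y + 3*y^2 - 3*x

(a) Degree: no degree-2 curve has this shape, so deg p = 3.
(b) Checking where it meets the axes: it crosses the x-axis at the gridline x = 0; it crosses the y-axis at the gridline y = 0.
(c) The integer polynomial consistent with all of this is the stated p.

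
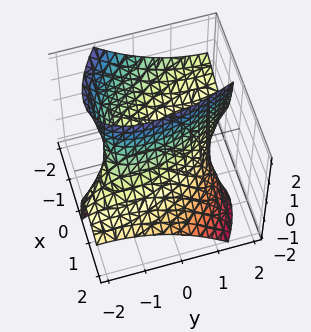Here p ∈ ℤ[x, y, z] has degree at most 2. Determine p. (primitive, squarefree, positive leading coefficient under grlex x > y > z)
2*x^2 + 2*x*y + 3*x*z + y^2 - 2

(a) The degree is 2 — a generic line meets the surface in up to 2 points.
(b) Checking where it meets the axes: no z-intercept at any integer in the box; among the integer gridlines, it crosses the x-axis at x ∈ {-1, 1}.
(c) Solving for integer coefficients yields p as stated.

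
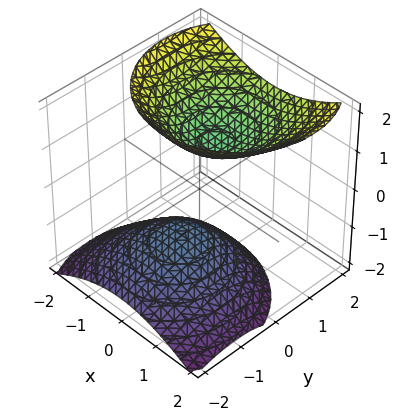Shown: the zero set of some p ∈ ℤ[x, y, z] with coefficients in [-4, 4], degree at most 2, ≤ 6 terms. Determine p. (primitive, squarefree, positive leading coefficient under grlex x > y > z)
I count 2 distinct pieces. Treating them together as one polynomial.
deg p = 2. The shape is more complex than any degree-1 surface.
From the axis intercepts and sections: it misses every integer gridline on the x-axis; it misses every integer gridline on the y-axis.
Matching integer coefficients to the picture gives p. Check: (0, 0, -1) on the z-axis lies on the surface, and p(0, 0, -1) = 0. ✓

x^2 + y^2 - y*z - z^2 + 1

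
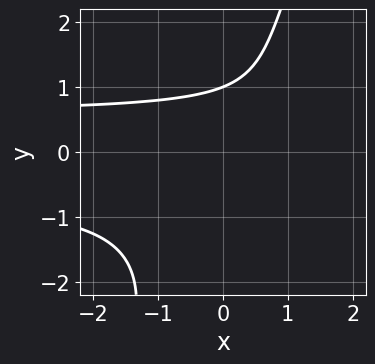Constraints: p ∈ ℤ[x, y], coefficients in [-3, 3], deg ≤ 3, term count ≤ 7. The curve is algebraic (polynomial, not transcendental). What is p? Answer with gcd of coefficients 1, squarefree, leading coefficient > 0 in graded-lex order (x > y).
3*x*y^2 - y^3 - x - 2*y + 3

deg p = 3. A generic line meets the curve in up to 3 points.
From the visible intercepts: no x-intercept at any integer in the box; it crosses the y-axis at the gridline y = 1.
Matching integer coefficients to the picture gives p.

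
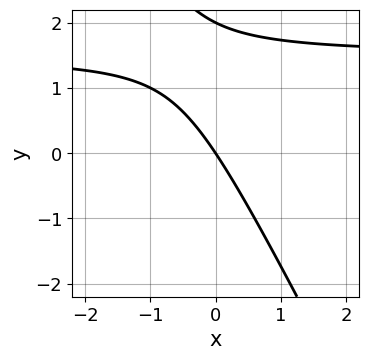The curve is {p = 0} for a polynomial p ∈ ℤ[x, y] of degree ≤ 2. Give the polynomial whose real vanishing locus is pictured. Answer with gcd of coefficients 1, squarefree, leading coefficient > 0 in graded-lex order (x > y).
2*x*y + y^2 - 3*x - 2*y

deg p = 2. The shape is more complex than any degree-1 curve.
From the axis intercepts and sections: it meets the x-axis at x = 0 (among the integer gridlines); the y-axis gridline crossings are at y ∈ {0, 2}.
Assembling these constraints gives the stated polynomial.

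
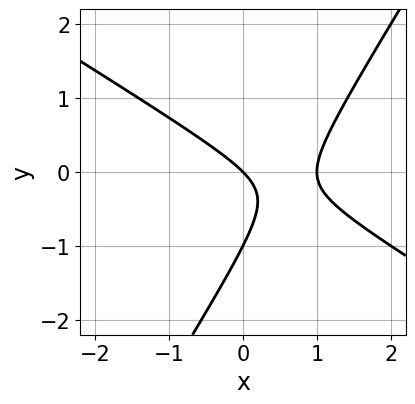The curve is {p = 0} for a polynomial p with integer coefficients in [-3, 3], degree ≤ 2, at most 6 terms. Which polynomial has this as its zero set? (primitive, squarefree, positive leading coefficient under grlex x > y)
x^2 + x*y - y^2 - x - y

1. deg p = 2. The shape is more complex than any degree-1 curve.
2. Against the integer gridlines: among the integer gridlines, it crosses the y-axis at y ∈ {-1, 0}; among the integer gridlines, it crosses the x-axis at x ∈ {0, 1}.
3. These observations pin down the coefficients.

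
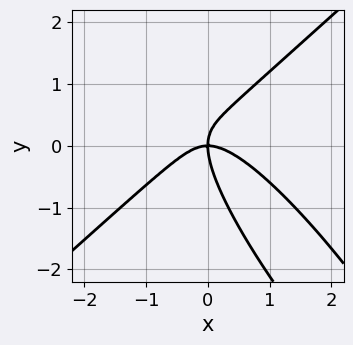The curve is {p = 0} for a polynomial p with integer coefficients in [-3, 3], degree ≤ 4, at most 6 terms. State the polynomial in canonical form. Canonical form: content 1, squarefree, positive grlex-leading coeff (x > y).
3*x^3 + x^2*y - 3*x*y^2 - 2*y^3 + 3*x*y

First, deg p = 3. A generic line meets the curve in up to 3 points.
Then, from the axis intercepts and sections: it meets the y-axis at y = 0 (among the integer gridlines); it meets the x-axis at x = 0 (among the integer gridlines).
Finally, solving for integer coefficients yields p as stated.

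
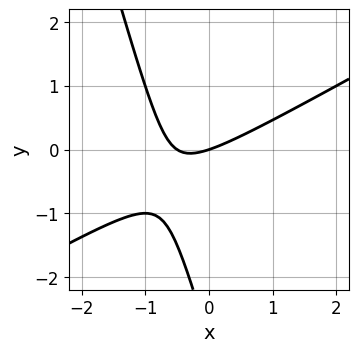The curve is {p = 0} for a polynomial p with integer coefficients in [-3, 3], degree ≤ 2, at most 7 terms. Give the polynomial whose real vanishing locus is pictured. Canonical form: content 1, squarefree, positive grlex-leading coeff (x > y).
2*x^2 - 3*x*y - y^2 + x - 3*y

Degree: no degree-1 curve has this shape, so deg p = 2.
From the visible intercepts: it crosses the y-axis at the gridline y = 0; it crosses the x-axis at the gridline x = 0.
Putting this together gives p.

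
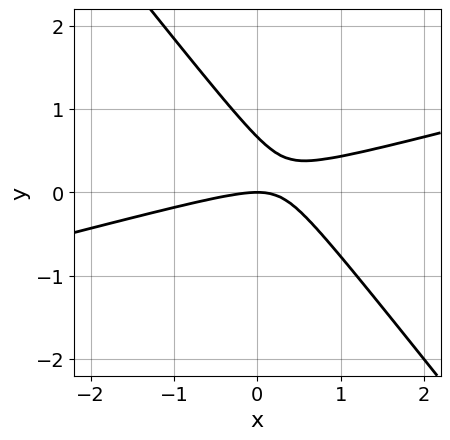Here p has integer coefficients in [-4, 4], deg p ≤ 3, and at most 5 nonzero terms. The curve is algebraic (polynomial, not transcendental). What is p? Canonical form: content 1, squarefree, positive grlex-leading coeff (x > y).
x^2 - 3*x*y - 3*y^2 + 2*y

(a) deg p = 2.
(b) From the axis intercepts and sections: it meets the y-axis at y = 0 (among the integer gridlines); it meets the x-axis at x = 0 (among the integer gridlines).
(c) Fitting integer coefficients to these (and the overall shape) gives p.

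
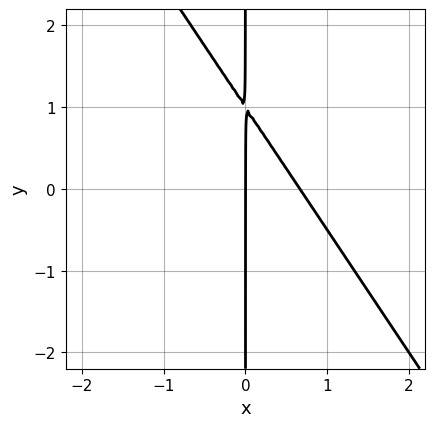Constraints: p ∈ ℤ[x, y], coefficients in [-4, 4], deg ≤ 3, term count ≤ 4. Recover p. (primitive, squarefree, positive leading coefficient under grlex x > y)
3*x^2 + 2*x*y - 2*x

The degree is 2 — the shape is more complex than any degree-1 curve.
Checking where it meets the axes: one x-axis crossing is at x = 0; the visible y-axis segment lies entirely on the curve.
Fitting integer coefficients to these (and the overall shape) gives p.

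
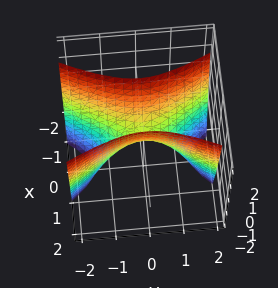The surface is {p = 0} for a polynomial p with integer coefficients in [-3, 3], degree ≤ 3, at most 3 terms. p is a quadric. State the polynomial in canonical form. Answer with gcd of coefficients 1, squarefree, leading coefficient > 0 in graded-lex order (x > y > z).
3*x^2 - y^2 - z

First, deg p = 2. A hyperbolic paraboloid; a quadric.
Next, symmetries: mirror symmetry y ↦ −y ⇒ only even powers of y; it's symmetric under x → −x, forcing even powers of x.
Next, reading off the gridlines: one x-axis crossing is at x = 0; one y-axis crossing is at y = 0; one z-axis crossing is at z = 0.
Finally, together with the visible shape, these determine p as stated.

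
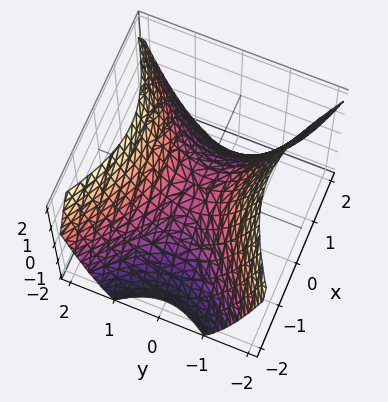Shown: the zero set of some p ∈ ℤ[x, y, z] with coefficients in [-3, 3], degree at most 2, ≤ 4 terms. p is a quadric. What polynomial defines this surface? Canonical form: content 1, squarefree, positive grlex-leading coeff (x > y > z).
Degree: a hyperbolic paraboloid; a quadric, so deg p = 2.
Symmetries: it's symmetric under x → −x, forcing even powers of x; it's symmetric under y → −y, forcing even powers of y.
Checking where it meets the axes: one x-axis crossing is at x = 0; it meets the z-axis at z = 0 (among the integer gridlines); it crosses the y-axis at the gridline y = 0.
Assembling these constraints gives the stated polynomial.

2*x^2 - 3*y^2 + 3*z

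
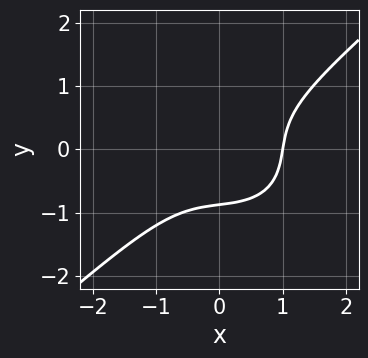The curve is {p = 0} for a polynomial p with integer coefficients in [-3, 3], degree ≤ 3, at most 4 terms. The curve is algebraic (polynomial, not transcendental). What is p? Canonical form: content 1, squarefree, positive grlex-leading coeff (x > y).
(a) Degree: the shape is more complex than any degree-2 curve, so deg p = 3.
(b) Checking where it meets the axes: it meets the x-axis at x = 1 (among the integer gridlines).
(c) Together with the visible shape, these determine p as stated.

2*x^3 - 3*y^3 - x*y - 2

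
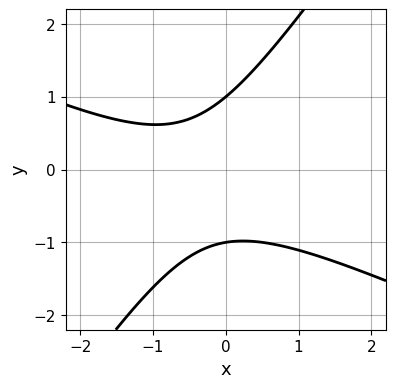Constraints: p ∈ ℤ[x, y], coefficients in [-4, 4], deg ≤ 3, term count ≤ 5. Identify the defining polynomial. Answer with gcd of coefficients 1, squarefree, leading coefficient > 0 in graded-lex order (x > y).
First, degree: a generic line meets the curve in up to 2 points, so deg p = 2.
Then, reading off the gridlines: no x-intercept at any integer in the box; the y-axis gridline crossings are at y ∈ {-1, 1}.
Finally, assembling these constraints gives the stated polynomial.

2*x^2 + 3*x*y - 3*y^2 + 2*x + 3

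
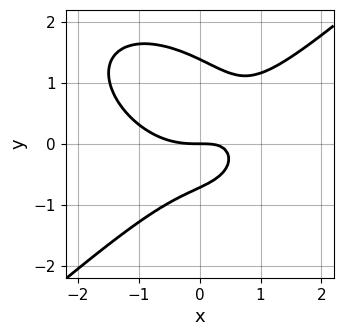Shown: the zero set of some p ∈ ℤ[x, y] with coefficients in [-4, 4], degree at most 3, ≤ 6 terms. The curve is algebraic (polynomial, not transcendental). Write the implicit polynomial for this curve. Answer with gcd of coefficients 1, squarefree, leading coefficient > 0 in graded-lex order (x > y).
2*x^3 - 3*y^3 - 3*x*y + 2*y^2 + 3*y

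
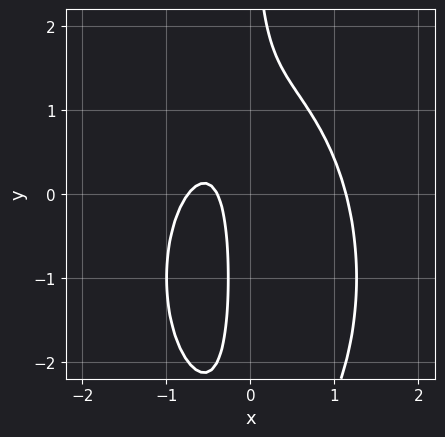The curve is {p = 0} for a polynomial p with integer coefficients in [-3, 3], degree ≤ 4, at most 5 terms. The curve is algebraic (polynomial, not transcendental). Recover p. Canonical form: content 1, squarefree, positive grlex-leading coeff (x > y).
Degree: no degree-2 curve has this shape, so deg p = 3.
From the visible intercepts: the curve avoids every integer y-axis point in the box.
Fitting integer coefficients to these (and the overall shape) gives p.

3*x^3 + x*y^2 + 2*x*y - 3*x - 1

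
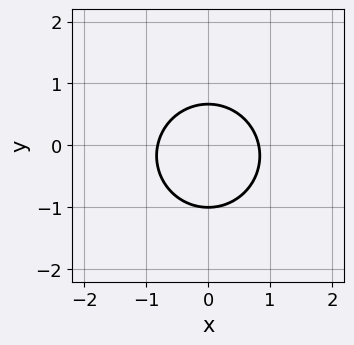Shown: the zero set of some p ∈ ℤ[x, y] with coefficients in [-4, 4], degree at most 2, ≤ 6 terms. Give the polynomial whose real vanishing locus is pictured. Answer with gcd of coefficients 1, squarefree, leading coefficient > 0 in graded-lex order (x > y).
1. Degree: no degree-1 curve has this shape, so deg p = 2.
2. Symmetries: it's symmetric under x → −x, forcing even powers of x.
3. Observable constraints: it crosses the y-axis at the gridline y = -1.
4. These observations pin down the coefficients.

3*x^2 + 3*y^2 + y - 2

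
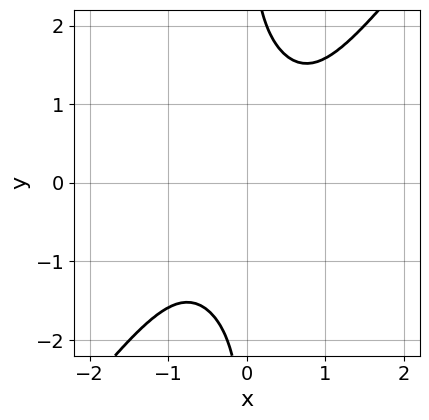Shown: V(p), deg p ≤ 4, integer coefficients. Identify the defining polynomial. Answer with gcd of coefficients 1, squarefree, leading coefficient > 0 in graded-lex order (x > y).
(a) deg p = 4.
(b) Against the integer gridlines: it misses every integer gridline on the y-axis; the curve avoids every integer x-axis point in the box.
(c) Together with the visible shape, these determine p as stated.

2*x^4 - x*y^3 + 2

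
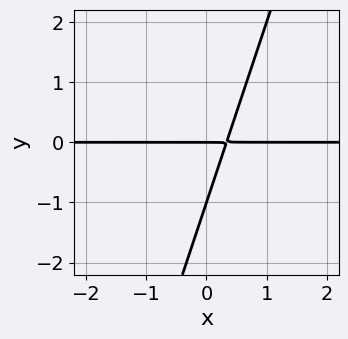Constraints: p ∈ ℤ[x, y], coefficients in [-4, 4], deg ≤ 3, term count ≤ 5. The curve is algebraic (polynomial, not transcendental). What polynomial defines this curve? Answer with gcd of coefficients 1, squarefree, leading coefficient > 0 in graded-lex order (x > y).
1. deg p = 2. A generic line meets the curve in up to 2 points.
2. Reading off the gridlines: every point of the x-axis in the box is on the curve; the y-axis gridline crossings are at y ∈ {-1, 0}.
3. Matching integer coefficients to the picture gives p.

3*x*y - y^2 - y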